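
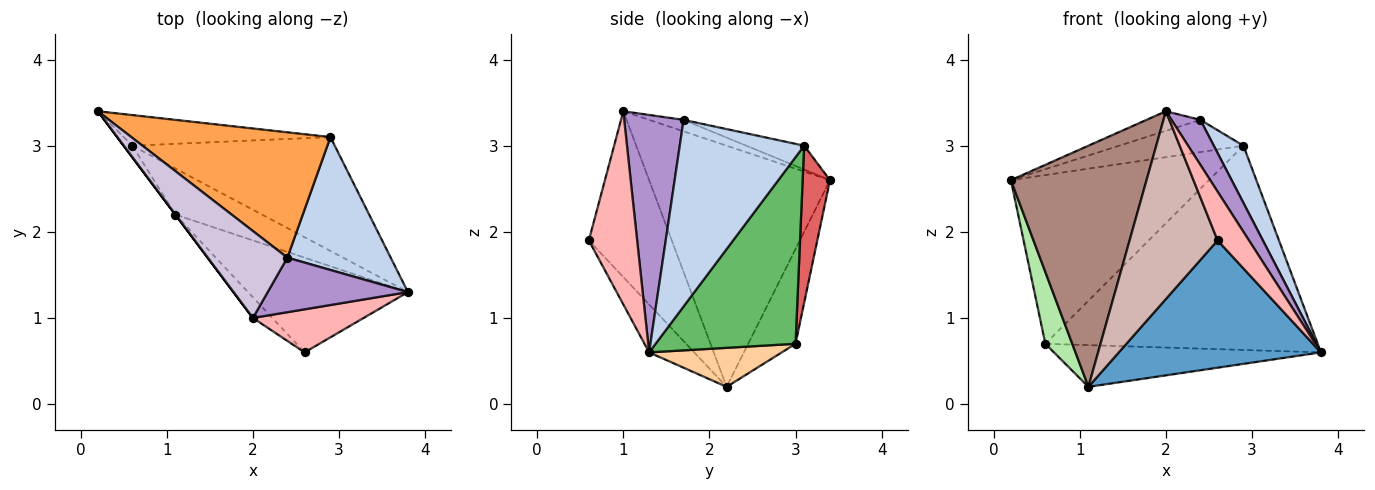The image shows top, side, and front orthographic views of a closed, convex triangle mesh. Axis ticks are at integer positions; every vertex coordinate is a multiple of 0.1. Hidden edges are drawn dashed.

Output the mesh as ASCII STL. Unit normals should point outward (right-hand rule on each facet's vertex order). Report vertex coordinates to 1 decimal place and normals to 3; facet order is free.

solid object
 facet normal -0.176 -0.790 -0.588
  outer loop
   vertex 1.1 2.2 0.2
   vertex 3.8 1.3 0.6
   vertex 2.6 0.6 1.9
  endloop
 endfacet
 facet normal 0.856 -0.204 0.474
  outer loop
   vertex 2.4 1.7 3.3
   vertex 3.8 1.3 0.6
   vertex 2.9 3.1 3.0
  endloop
 endfacet
 facet normal -0.115 0.247 0.962
  outer loop
   vertex 2.4 1.7 3.3
   vertex 2.9 3.1 3.0
   vertex 0.2 3.4 2.6
  endloop
 endfacet
 facet normal 0.316 0.637 -0.703
  outer loop
   vertex 0.6 3.0 0.7
   vertex 3.8 1.3 0.6
   vertex 1.1 2.2 0.2
  endloop
 endfacet
 facet normal 0.409 0.797 -0.444
  outer loop
   vertex 0.6 3.0 0.7
   vertex 2.9 3.1 3.0
   vertex 3.8 1.3 0.6
  endloop
 endfacet
 facet normal -0.867 -0.492 -0.079
  outer loop
   vertex 0.6 3.0 0.7
   vertex 1.1 2.2 0.2
   vertex 0.2 3.4 2.6
  endloop
 endfacet
 facet normal 0.135 0.975 -0.177
  outer loop
   vertex 0.6 3.0 0.7
   vertex 0.2 3.4 2.6
   vertex 2.9 3.1 3.0
  endloop
 endfacet
 facet normal 0.756 -0.491 0.433
  outer loop
   vertex 2.0 1.0 3.4
   vertex 2.6 0.6 1.9
   vertex 3.8 1.3 0.6
  endloop
 endfacet
 facet normal 0.794 -0.387 0.469
  outer loop
   vertex 2.0 1.0 3.4
   vertex 3.8 1.3 0.6
   vertex 2.4 1.7 3.3
  endloop
 endfacet
 facet normal -0.139 0.218 0.966
  outer loop
   vertex 2.0 1.0 3.4
   vertex 2.4 1.7 3.3
   vertex 0.2 3.4 2.6
  endloop
 endfacet
 facet normal -0.800 -0.600 0.000
  outer loop
   vertex 2.0 1.0 3.4
   vertex 0.2 3.4 2.6
   vertex 1.1 2.2 0.2
  endloop
 endfacet
 facet normal -0.683 -0.726 -0.080
  outer loop
   vertex 2.0 1.0 3.4
   vertex 1.1 2.2 0.2
   vertex 2.6 0.6 1.9
  endloop
 endfacet
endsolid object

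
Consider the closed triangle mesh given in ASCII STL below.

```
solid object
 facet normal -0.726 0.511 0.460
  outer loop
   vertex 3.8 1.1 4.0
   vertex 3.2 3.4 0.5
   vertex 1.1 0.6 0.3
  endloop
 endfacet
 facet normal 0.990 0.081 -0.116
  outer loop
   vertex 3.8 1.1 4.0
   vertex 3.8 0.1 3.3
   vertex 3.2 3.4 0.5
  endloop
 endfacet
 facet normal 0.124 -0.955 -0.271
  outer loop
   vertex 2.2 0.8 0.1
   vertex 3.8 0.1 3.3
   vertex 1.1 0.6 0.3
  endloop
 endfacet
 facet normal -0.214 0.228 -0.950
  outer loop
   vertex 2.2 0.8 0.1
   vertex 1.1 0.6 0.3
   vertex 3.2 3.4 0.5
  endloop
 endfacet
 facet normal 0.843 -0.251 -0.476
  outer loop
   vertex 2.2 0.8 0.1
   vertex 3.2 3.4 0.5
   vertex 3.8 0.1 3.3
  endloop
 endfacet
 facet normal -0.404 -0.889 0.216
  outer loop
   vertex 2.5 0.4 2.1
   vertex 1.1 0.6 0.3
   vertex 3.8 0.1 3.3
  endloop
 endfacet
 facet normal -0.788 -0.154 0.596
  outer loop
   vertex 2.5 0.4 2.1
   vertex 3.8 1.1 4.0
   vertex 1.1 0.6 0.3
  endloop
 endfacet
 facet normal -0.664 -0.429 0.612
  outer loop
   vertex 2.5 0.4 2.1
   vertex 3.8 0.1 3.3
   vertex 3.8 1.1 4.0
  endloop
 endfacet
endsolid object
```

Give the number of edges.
12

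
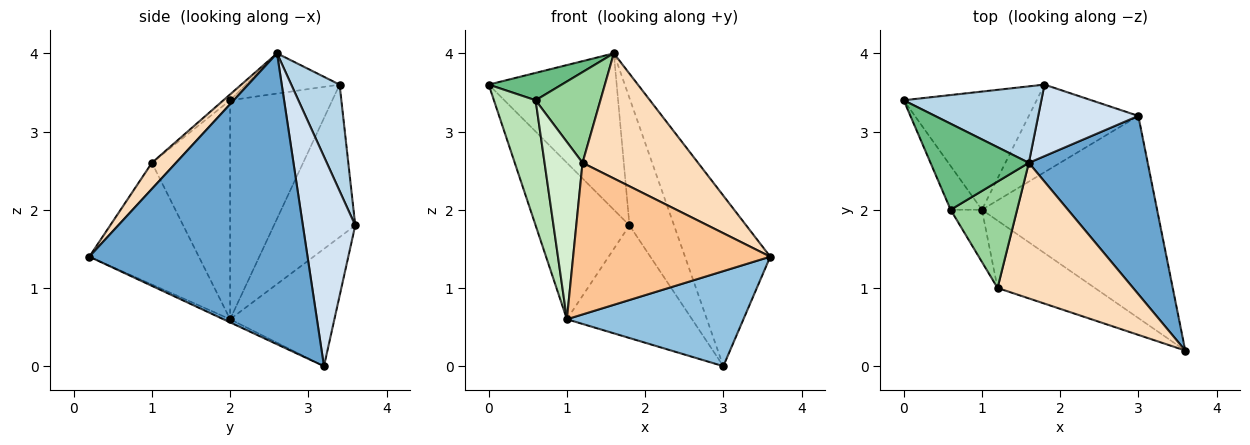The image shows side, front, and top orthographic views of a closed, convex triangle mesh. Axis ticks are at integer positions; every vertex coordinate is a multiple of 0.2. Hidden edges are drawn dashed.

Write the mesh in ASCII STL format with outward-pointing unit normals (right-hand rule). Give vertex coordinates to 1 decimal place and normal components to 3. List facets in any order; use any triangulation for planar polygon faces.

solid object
 facet normal 0.871 0.340 0.356
  outer loop
   vertex 1.6 2.6 4.0
   vertex 3.6 0.2 1.4
   vertex 3.0 3.2 0.0
  endloop
 endfacet
 facet normal -0.016 -0.425 -0.905
  outer loop
   vertex 1.0 2.0 0.6
   vertex 3.0 3.2 0.0
   vertex 3.6 0.2 1.4
  endloop
 endfacet
 facet normal 0.321 0.851 0.416
  outer loop
   vertex 1.8 3.6 1.8
   vertex 0.0 3.4 3.6
   vertex 1.6 2.6 4.0
  endloop
 endfacet
 facet normal 0.716 0.609 0.342
  outer loop
   vertex 1.8 3.6 1.8
   vertex 1.6 2.6 4.0
   vertex 3.0 3.2 0.0
  endloop
 endfacet
 facet normal -0.569 0.656 -0.496
  outer loop
   vertex 1.8 3.6 1.8
   vertex 1.0 2.0 0.6
   vertex 0.0 3.4 3.6
  endloop
 endfacet
 facet normal -0.550 0.659 -0.513
  outer loop
   vertex 1.8 3.6 1.8
   vertex 3.0 3.2 0.0
   vertex 1.0 2.0 0.6
  endloop
 endfacet
 facet normal -0.453 -0.815 -0.362
  outer loop
   vertex 1.2 1.0 2.6
   vertex 1.0 2.0 0.6
   vertex 3.6 0.2 1.4
  endloop
 endfacet
 facet normal 0.140 -0.672 0.728
  outer loop
   vertex 1.2 1.0 2.6
   vertex 3.6 0.2 1.4
   vertex 1.6 2.6 4.0
  endloop
 endfacet
 facet normal -0.363 -0.282 0.888
  outer loop
   vertex 0.6 2.0 3.4
   vertex 1.6 2.6 4.0
   vertex 0.0 3.4 3.6
  endloop
 endfacet
 facet normal -0.067 -0.647 0.759
  outer loop
   vertex 0.6 2.0 3.4
   vertex 1.2 1.0 2.6
   vertex 1.6 2.6 4.0
  endloop
 endfacet
 facet normal -0.918 -0.375 -0.131
  outer loop
   vertex 0.6 2.0 3.4
   vertex 0.0 3.4 3.6
   vertex 1.0 2.0 0.6
  endloop
 endfacet
 facet normal -0.892 -0.433 -0.127
  outer loop
   vertex 0.6 2.0 3.4
   vertex 1.0 2.0 0.6
   vertex 1.2 1.0 2.6
  endloop
 endfacet
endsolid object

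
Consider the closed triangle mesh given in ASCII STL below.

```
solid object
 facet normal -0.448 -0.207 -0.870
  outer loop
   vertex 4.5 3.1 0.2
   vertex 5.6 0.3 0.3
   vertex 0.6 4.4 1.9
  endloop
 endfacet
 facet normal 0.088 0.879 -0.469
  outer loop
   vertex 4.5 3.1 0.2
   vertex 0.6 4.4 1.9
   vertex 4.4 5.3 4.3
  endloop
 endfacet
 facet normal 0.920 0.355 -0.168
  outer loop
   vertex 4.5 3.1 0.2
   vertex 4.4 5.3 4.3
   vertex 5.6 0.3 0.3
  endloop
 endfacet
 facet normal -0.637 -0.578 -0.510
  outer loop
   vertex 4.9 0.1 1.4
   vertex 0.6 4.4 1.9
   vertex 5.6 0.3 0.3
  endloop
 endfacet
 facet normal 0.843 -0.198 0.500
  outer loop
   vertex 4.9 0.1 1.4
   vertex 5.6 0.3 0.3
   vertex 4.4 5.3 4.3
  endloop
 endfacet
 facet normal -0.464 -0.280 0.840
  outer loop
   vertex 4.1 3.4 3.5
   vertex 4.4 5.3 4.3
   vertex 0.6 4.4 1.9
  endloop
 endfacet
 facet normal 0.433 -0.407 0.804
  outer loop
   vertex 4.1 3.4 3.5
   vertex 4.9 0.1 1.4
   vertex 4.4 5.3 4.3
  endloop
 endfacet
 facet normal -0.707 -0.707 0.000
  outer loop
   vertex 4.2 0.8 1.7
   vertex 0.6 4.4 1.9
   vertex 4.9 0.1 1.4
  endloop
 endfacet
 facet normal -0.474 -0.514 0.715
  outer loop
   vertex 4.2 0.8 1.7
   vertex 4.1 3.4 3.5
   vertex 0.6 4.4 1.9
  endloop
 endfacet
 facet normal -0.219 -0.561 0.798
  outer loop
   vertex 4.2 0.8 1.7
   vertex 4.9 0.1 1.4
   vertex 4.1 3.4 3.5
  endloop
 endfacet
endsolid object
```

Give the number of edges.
15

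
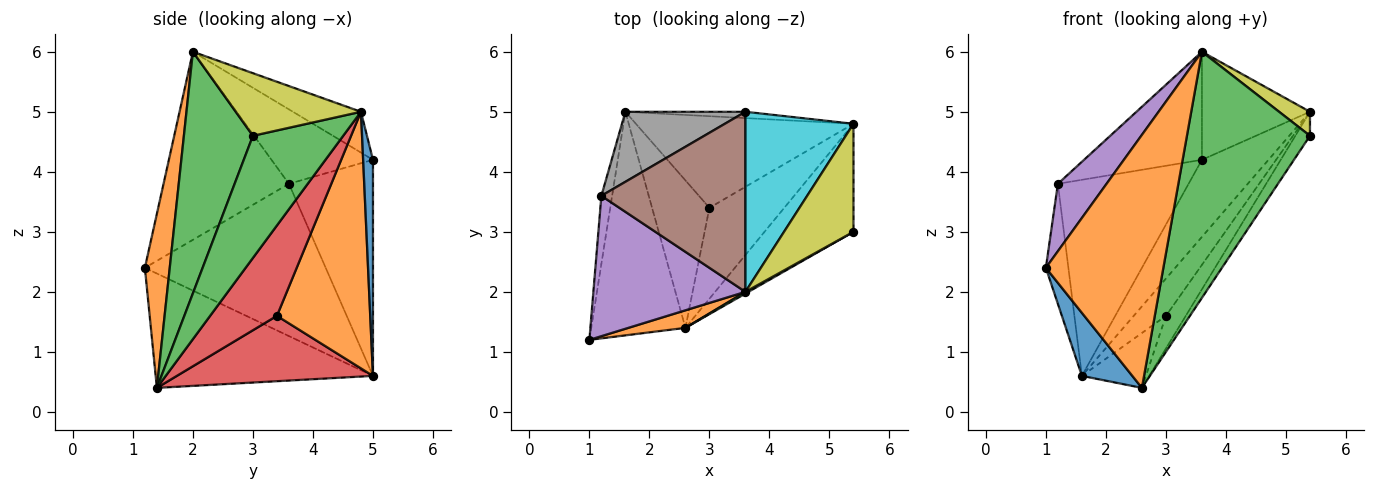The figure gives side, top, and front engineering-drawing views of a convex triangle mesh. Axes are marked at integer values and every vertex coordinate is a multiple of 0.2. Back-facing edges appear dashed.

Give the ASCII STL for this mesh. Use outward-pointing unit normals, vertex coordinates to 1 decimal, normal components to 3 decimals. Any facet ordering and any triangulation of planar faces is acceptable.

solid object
 facet normal -0.760 -0.176 -0.626
  outer loop
   vertex 1.6 5.0 0.6
   vertex 2.6 1.4 0.4
   vertex 1.0 1.2 2.4
  endloop
 endfacet
 facet normal 0.207 -0.976 0.068
  outer loop
   vertex 3.6 2.0 6.0
   vertex 1.0 1.2 2.4
   vertex 2.6 1.4 0.4
  endloop
 endfacet
 facet normal 0.489 -0.872 0.006
  outer loop
   vertex 3.6 2.0 6.0
   vertex 2.6 1.4 0.4
   vertex 5.4 3.0 4.6
  endloop
 endfacet
 facet normal 0.730 0.238 -0.641
  outer loop
   vertex 3.0 3.4 1.6
   vertex 2.6 1.4 0.4
   vertex 1.6 5.0 0.6
  endloop
 endfacet
 facet normal -0.744 -0.289 0.602
  outer loop
   vertex 1.2 3.6 3.8
   vertex 1.0 1.2 2.4
   vertex 3.6 2.0 6.0
  endloop
 endfacet
 facet normal -0.405 0.470 0.784
  outer loop
   vertex 1.2 3.6 3.8
   vertex 3.6 2.0 6.0
   vertex 3.6 5.0 4.2
  endloop
 endfacet
 facet normal -0.990 0.123 -0.070
  outer loop
   vertex 1.2 3.6 3.8
   vertex 1.6 5.0 0.6
   vertex 1.0 1.2 2.4
  endloop
 endfacet
 facet normal -0.518 0.806 0.288
  outer loop
   vertex 1.2 3.6 3.8
   vertex 3.6 5.0 4.2
   vertex 1.6 5.0 0.6
  endloop
 endfacet
 facet normal 0.661 -0.163 0.733
  outer loop
   vertex 5.4 4.8 5.0
   vertex 3.6 2.0 6.0
   vertex 5.4 3.0 4.6
  endloop
 endfacet
 facet normal -0.308 0.489 0.816
  outer loop
   vertex 5.4 4.8 5.0
   vertex 3.6 5.0 4.2
   vertex 3.6 2.0 6.0
  endloop
 endfacet
 facet normal 0.145 0.986 -0.081
  outer loop
   vertex 5.4 4.8 5.0
   vertex 1.6 5.0 0.6
   vertex 3.6 5.0 4.2
  endloop
 endfacet
 facet normal 0.738 0.254 -0.625
  outer loop
   vertex 5.4 4.8 5.0
   vertex 3.0 3.4 1.6
   vertex 1.6 5.0 0.6
  endloop
 endfacet
 facet normal 0.802 0.130 -0.584
  outer loop
   vertex 5.4 4.8 5.0
   vertex 5.4 3.0 4.6
   vertex 2.6 1.4 0.4
  endloop
 endfacet
 facet normal 0.751 0.223 -0.622
  outer loop
   vertex 5.4 4.8 5.0
   vertex 2.6 1.4 0.4
   vertex 3.0 3.4 1.6
  endloop
 endfacet
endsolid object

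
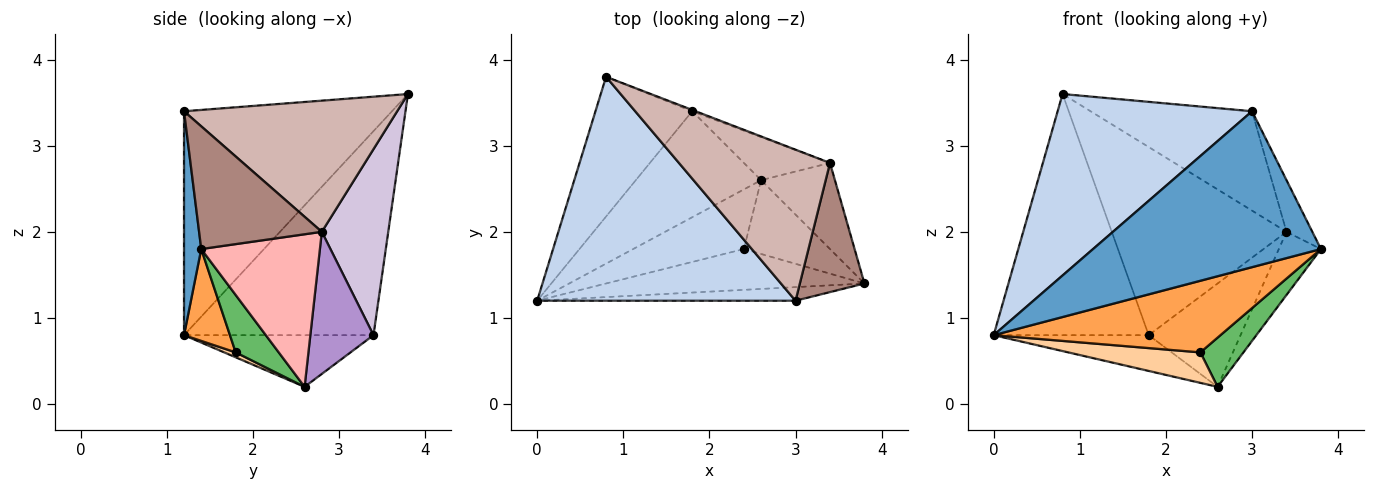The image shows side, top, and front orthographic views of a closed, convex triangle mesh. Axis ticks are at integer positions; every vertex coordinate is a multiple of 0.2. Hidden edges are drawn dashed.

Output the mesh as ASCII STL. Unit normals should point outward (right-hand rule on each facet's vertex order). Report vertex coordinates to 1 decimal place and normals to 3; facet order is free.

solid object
 facet normal 0.075 -0.993 -0.087
  outer loop
   vertex 3.0 1.2 3.4
   vertex 0.0 1.2 0.8
   vertex 3.8 1.4 1.8
  endloop
 endfacet
 facet normal -0.559 -0.522 0.644
  outer loop
   vertex 3.0 1.2 3.4
   vertex 0.8 3.8 3.6
   vertex 0.0 1.2 0.8
  endloop
 endfacet
 facet normal 0.173 -0.856 -0.487
  outer loop
   vertex 2.4 1.8 0.6
   vertex 3.8 1.4 1.8
   vertex 0.0 1.2 0.8
  endloop
 endfacet
 facet normal 0.040 -0.455 -0.890
  outer loop
   vertex 2.4 1.8 0.6
   vertex 0.0 1.2 0.8
   vertex 2.6 2.6 0.2
  endloop
 endfacet
 facet normal 0.485 -0.485 -0.728
  outer loop
   vertex 2.4 1.8 0.6
   vertex 2.6 2.6 0.2
   vertex 3.8 1.4 1.8
  endloop
 endfacet
 facet normal -0.727 0.594 -0.344
  outer loop
   vertex 1.8 3.4 0.8
   vertex 0.0 1.2 0.8
   vertex 0.8 3.8 3.6
  endloop
 endfacet
 facet normal -0.364 0.298 -0.882
  outer loop
   vertex 1.8 3.4 0.8
   vertex 2.6 2.6 0.2
   vertex 0.0 1.2 0.8
  endloop
 endfacet
 facet normal 0.857 0.304 -0.415
  outer loop
   vertex 3.4 2.8 2.0
   vertex 3.8 1.4 1.8
   vertex 2.6 2.6 0.2
  endloop
 endfacet
 facet normal 0.536 0.779 -0.325
  outer loop
   vertex 3.4 2.8 2.0
   vertex 2.6 2.6 0.2
   vertex 1.8 3.4 0.8
  endloop
 endfacet
 facet normal 0.355 0.935 -0.007
  outer loop
   vertex 3.4 2.8 2.0
   vertex 1.8 3.4 0.8
   vertex 0.8 3.8 3.6
  endloop
 endfacet
 facet normal 0.870 0.183 0.458
  outer loop
   vertex 3.4 2.8 2.0
   vertex 3.0 1.2 3.4
   vertex 3.8 1.4 1.8
  endloop
 endfacet
 facet normal 0.587 0.445 0.676
  outer loop
   vertex 3.4 2.8 2.0
   vertex 0.8 3.8 3.6
   vertex 3.0 1.2 3.4
  endloop
 endfacet
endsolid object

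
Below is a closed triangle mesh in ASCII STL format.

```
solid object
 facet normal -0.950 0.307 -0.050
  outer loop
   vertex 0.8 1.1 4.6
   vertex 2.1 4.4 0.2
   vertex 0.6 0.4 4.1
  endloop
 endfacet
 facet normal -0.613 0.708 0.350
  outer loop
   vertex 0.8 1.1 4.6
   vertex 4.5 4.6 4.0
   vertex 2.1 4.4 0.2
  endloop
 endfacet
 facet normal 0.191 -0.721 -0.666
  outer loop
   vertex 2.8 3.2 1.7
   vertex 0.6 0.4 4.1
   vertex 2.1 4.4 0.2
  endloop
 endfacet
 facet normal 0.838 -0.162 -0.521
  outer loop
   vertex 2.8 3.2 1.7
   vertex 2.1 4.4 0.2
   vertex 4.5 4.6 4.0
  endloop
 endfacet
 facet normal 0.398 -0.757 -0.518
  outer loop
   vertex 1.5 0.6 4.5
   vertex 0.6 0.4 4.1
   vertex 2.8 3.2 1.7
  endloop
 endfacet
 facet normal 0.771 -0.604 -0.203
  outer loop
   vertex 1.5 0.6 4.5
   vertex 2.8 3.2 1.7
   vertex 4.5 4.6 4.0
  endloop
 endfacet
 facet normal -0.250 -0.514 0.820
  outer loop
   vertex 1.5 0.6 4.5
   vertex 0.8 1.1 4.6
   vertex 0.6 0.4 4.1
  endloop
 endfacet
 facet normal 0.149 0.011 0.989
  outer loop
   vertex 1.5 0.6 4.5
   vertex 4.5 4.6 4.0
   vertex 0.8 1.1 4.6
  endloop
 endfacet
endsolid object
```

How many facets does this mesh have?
8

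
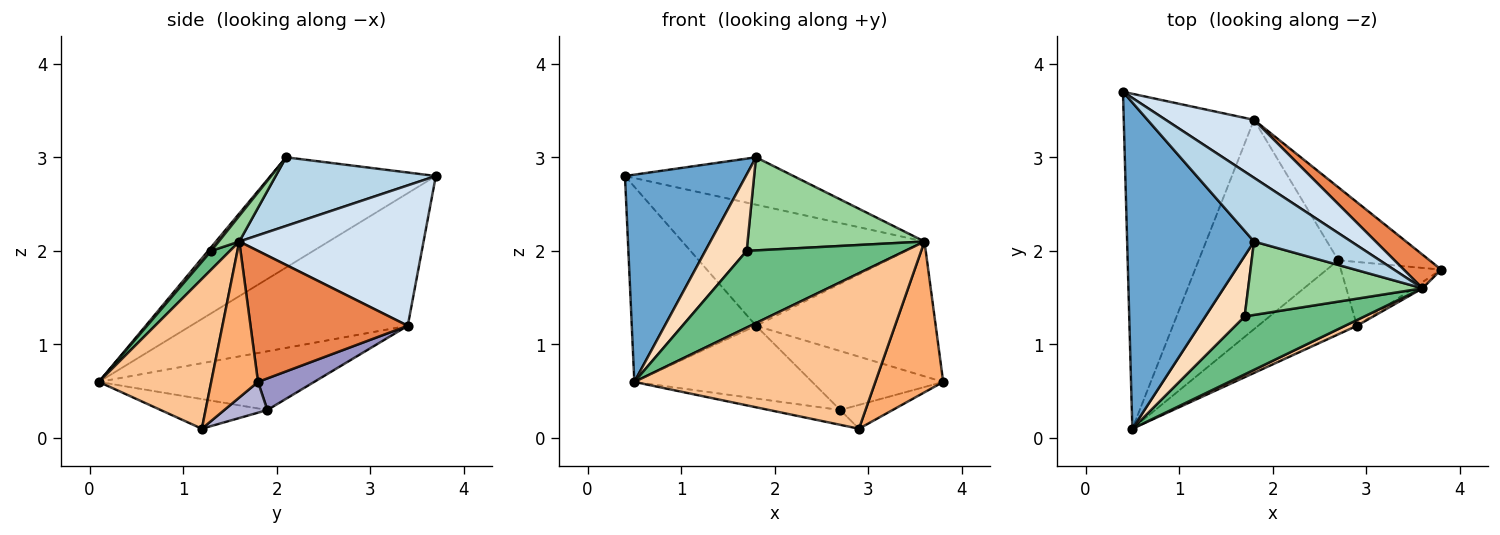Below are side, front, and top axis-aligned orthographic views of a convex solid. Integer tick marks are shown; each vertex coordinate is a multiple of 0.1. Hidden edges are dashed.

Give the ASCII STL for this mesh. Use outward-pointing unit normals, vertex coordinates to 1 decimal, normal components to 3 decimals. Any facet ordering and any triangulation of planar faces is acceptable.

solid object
 facet normal -0.591 -0.432 0.681
  outer loop
   vertex 1.8 2.1 3.0
   vertex 0.4 3.7 2.8
   vertex 0.5 0.1 0.6
  endloop
 endfacet
 facet normal -0.660 0.378 -0.649
  outer loop
   vertex 1.8 3.4 1.2
   vertex 0.5 0.1 0.6
   vertex 0.4 3.7 2.8
  endloop
 endfacet
 facet normal 0.493 0.519 0.698
  outer loop
   vertex 3.6 1.6 2.1
   vertex 0.4 3.7 2.8
   vertex 1.8 2.1 3.0
  endloop
 endfacet
 facet normal 0.566 0.744 0.356
  outer loop
   vertex 3.6 1.6 2.1
   vertex 1.8 3.4 1.2
   vertex 0.4 3.7 2.8
  endloop
 endfacet
 facet normal 0.647 0.740 0.185
  outer loop
   vertex 3.6 1.6 2.1
   vertex 3.8 1.8 0.6
   vertex 1.8 3.4 1.2
  endloop
 endfacet
 facet normal 0.567 -0.823 -0.034
  outer loop
   vertex 2.9 1.2 0.1
   vertex 3.8 1.8 0.6
   vertex 3.6 1.6 2.1
  endloop
 endfacet
 facet normal 0.422 -0.906 0.033
  outer loop
   vertex 2.9 1.2 0.1
   vertex 3.6 1.6 2.1
   vertex 0.5 0.1 0.6
  endloop
 endfacet
 facet normal 0.059 -0.782 0.620
  outer loop
   vertex 1.7 1.3 2.0
   vertex 1.8 2.1 3.0
   vertex 0.5 0.1 0.6
  endloop
 endfacet
 facet normal 0.094 -0.794 0.600
  outer loop
   vertex 1.7 1.3 2.0
   vertex 0.5 0.1 0.6
   vertex 3.6 1.6 2.1
  endloop
 endfacet
 facet normal 0.091 -0.782 0.617
  outer loop
   vertex 1.7 1.3 2.0
   vertex 3.6 1.6 2.1
   vertex 1.8 2.1 3.0
  endloop
 endfacet
 facet normal -0.369 0.305 -0.878
  outer loop
   vertex 2.7 1.9 0.3
   vertex 0.5 0.1 0.6
   vertex 1.8 3.4 1.2
  endloop
 endfacet
 facet normal -0.282 0.188 -0.941
  outer loop
   vertex 2.7 1.9 0.3
   vertex 2.9 1.2 0.1
   vertex 0.5 0.1 0.6
  endloop
 endfacet
 facet normal 0.260 0.607 -0.751
  outer loop
   vertex 2.7 1.9 0.3
   vertex 1.8 3.4 1.2
   vertex 3.8 1.8 0.6
  endloop
 endfacet
 facet normal 0.276 0.336 -0.900
  outer loop
   vertex 2.7 1.9 0.3
   vertex 3.8 1.8 0.6
   vertex 2.9 1.2 0.1
  endloop
 endfacet
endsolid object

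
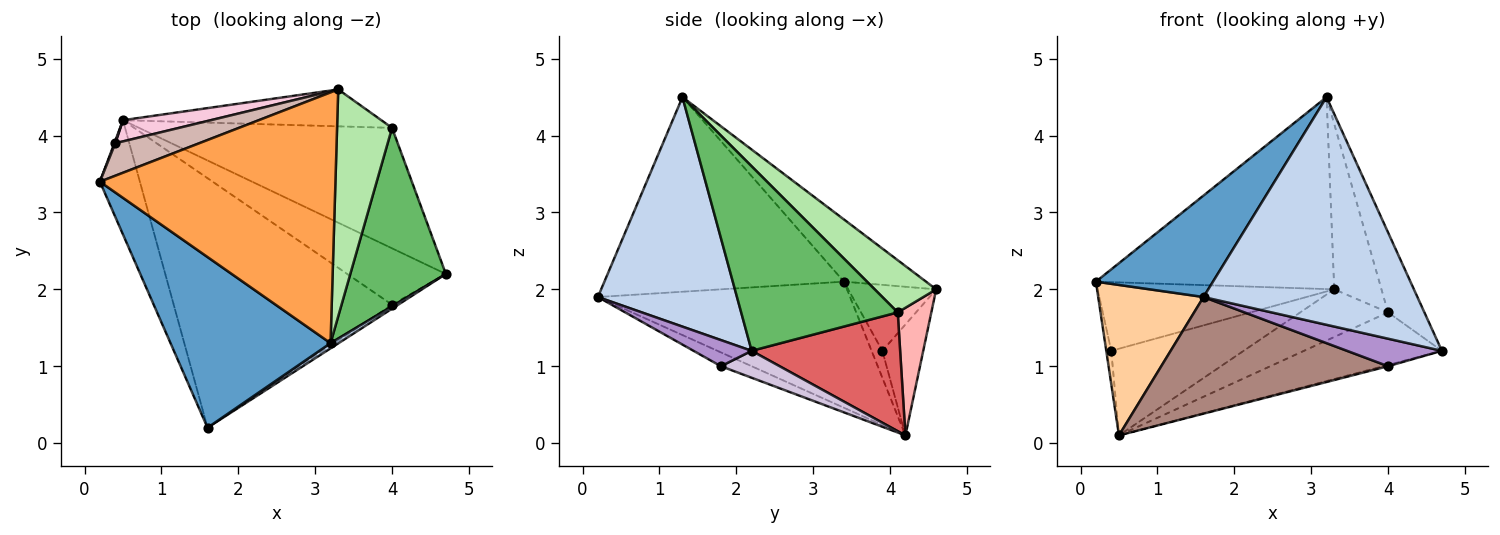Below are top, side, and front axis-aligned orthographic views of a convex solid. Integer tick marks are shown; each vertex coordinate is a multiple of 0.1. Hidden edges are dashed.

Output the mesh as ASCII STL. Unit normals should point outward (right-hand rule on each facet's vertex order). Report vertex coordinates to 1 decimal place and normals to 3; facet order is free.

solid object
 facet normal -0.723 -0.353 0.594
  outer loop
   vertex 3.2 1.3 4.5
   vertex 0.2 3.4 2.1
   vertex 1.6 0.2 1.9
  endloop
 endfacet
 facet normal 0.545 -0.838 0.019
  outer loop
   vertex 3.2 1.3 4.5
   vertex 1.6 0.2 1.9
   vertex 4.7 2.2 1.2
  endloop
 endfacet
 facet normal -0.205 0.595 0.777
  outer loop
   vertex 3.3 4.6 2.0
   vertex 0.2 3.4 2.1
   vertex 3.2 1.3 4.5
  endloop
 endfacet
 facet normal -0.886 -0.370 -0.281
  outer loop
   vertex 0.5 4.2 0.1
   vertex 1.6 0.2 1.9
   vertex 0.2 3.4 2.1
  endloop
 endfacet
 facet normal 0.870 0.202 0.450
  outer loop
   vertex 4.0 4.1 1.7
   vertex 3.2 1.3 4.5
   vertex 4.7 2.2 1.2
  endloop
 endfacet
 facet normal 0.609 0.467 0.641
  outer loop
   vertex 4.0 4.1 1.7
   vertex 3.3 4.6 2.0
   vertex 3.2 1.3 4.5
  endloop
 endfacet
 facet normal 0.395 0.367 -0.842
  outer loop
   vertex 4.0 4.1 1.7
   vertex 4.7 2.2 1.2
   vertex 0.5 4.2 0.1
  endloop
 endfacet
 facet normal 0.289 0.757 -0.586
  outer loop
   vertex 4.0 4.1 1.7
   vertex 0.5 4.2 0.1
   vertex 3.3 4.6 2.0
  endloop
 endfacet
 facet normal 0.518 -0.846 -0.122
  outer loop
   vertex 4.0 1.8 1.0
   vertex 4.7 2.2 1.2
   vertex 1.6 0.2 1.9
  endloop
 endfacet
 facet normal 0.263 0.022 -0.965
  outer loop
   vertex 4.0 1.8 1.0
   vertex 0.5 4.2 0.1
   vertex 4.7 2.2 1.2
  endloop
 endfacet
 facet normal -0.057 -0.423 -0.904
  outer loop
   vertex 4.0 1.8 1.0
   vertex 1.6 0.2 1.9
   vertex 0.5 4.2 0.1
  endloop
 endfacet
 facet normal -0.319 0.857 0.405
  outer loop
   vertex 0.4 3.9 1.2
   vertex 0.2 3.4 2.1
   vertex 3.3 4.6 2.0
  endloop
 endfacet
 facet normal -0.907 0.421 0.032
  outer loop
   vertex 0.4 3.9 1.2
   vertex 0.5 4.2 0.1
   vertex 0.2 3.4 2.1
  endloop
 endfacet
 facet normal -0.287 0.930 0.228
  outer loop
   vertex 0.4 3.9 1.2
   vertex 3.3 4.6 2.0
   vertex 0.5 4.2 0.1
  endloop
 endfacet
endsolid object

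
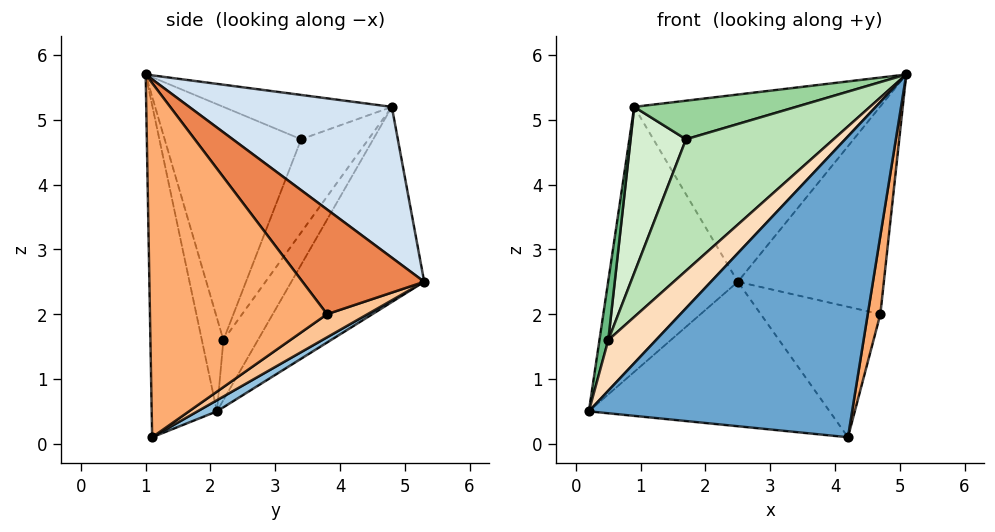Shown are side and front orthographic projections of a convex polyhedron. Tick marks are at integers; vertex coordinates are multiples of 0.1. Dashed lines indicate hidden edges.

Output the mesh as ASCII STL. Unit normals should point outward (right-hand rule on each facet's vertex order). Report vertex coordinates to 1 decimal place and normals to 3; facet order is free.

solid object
 facet normal -0.240 -0.970 0.021
  outer loop
   vertex 4.2 1.1 0.1
   vertex 5.1 1.0 5.7
   vertex 0.2 2.1 0.5
  endloop
 endfacet
 facet normal 0.041 0.508 -0.860
  outer loop
   vertex 4.2 1.1 0.1
   vertex 0.2 2.1 0.5
   vertex 2.5 5.3 2.5
  endloop
 endfacet
 facet normal -0.686 0.670 -0.283
  outer loop
   vertex 0.9 4.8 5.2
   vertex 2.5 5.3 2.5
   vertex 0.2 2.1 0.5
  endloop
 endfacet
 facet normal 0.564 0.685 0.461
  outer loop
   vertex 0.9 4.8 5.2
   vertex 5.1 1.0 5.7
   vertex 2.5 5.3 2.5
  endloop
 endfacet
 facet normal 0.570 0.684 0.456
  outer loop
   vertex 4.7 3.8 2.0
   vertex 2.5 5.3 2.5
   vertex 5.1 1.0 5.7
  endloop
 endfacet
 facet normal 0.985 -0.070 -0.160
  outer loop
   vertex 4.7 3.8 2.0
   vertex 5.1 1.0 5.7
   vertex 4.2 1.1 0.1
  endloop
 endfacet
 facet normal 0.184 0.543 -0.820
  outer loop
   vertex 4.7 3.8 2.0
   vertex 4.2 1.1 0.1
   vertex 2.5 5.3 2.5
  endloop
 endfacet
 facet normal -0.404 -0.894 0.192
  outer loop
   vertex 0.5 2.2 1.6
   vertex 0.2 2.1 0.5
   vertex 5.1 1.0 5.7
  endloop
 endfacet
 facet normal -0.931 -0.238 0.276
  outer loop
   vertex 0.5 2.2 1.6
   vertex 0.9 4.8 5.2
   vertex 0.2 2.1 0.5
  endloop
 endfacet
 facet normal -0.566 -0.545 0.619
  outer loop
   vertex 1.7 3.4 4.7
   vertex 5.1 1.0 5.7
   vertex 0.9 4.8 5.2
  endloop
 endfacet
 facet normal -0.596 -0.644 0.480
  outer loop
   vertex 1.7 3.4 4.7
   vertex 0.5 2.2 1.6
   vertex 5.1 1.0 5.7
  endloop
 endfacet
 facet normal -0.678 -0.558 0.478
  outer loop
   vertex 1.7 3.4 4.7
   vertex 0.9 4.8 5.2
   vertex 0.5 2.2 1.6
  endloop
 endfacet
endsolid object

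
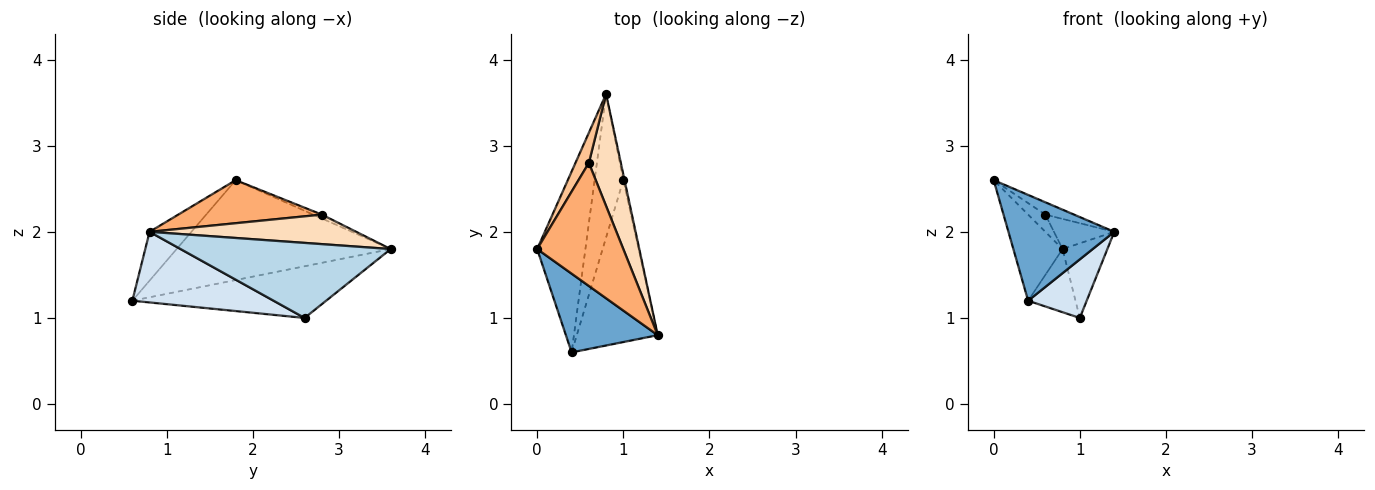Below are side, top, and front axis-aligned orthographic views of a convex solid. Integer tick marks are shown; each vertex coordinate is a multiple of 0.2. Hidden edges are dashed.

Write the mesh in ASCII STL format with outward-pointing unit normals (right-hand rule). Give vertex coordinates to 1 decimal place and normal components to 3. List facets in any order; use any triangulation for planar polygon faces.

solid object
 facet normal -0.302 -0.765 0.569
  outer loop
   vertex 0.4 0.6 1.2
   vertex 1.4 0.8 2.0
   vertex 0.0 1.8 2.6
  endloop
 endfacet
 facet normal -0.882 0.203 -0.426
  outer loop
   vertex 0.4 0.6 1.2
   vertex 0.0 1.8 2.6
   vertex 0.8 3.6 1.8
  endloop
 endfacet
 facet normal 0.978 0.208 -0.016
  outer loop
   vertex 1.0 2.6 1.0
   vertex 0.8 3.6 1.8
   vertex 1.4 0.8 2.0
  endloop
 endfacet
 facet normal 0.634 -0.263 -0.727
  outer loop
   vertex 1.0 2.6 1.0
   vertex 1.4 0.8 2.0
   vertex 0.4 0.6 1.2
  endloop
 endfacet
 facet normal -0.855 0.209 -0.475
  outer loop
   vertex 1.0 2.6 1.0
   vertex 0.4 0.6 1.2
   vertex 0.8 3.6 1.8
  endloop
 endfacet
 facet normal 0.445 0.089 0.891
  outer loop
   vertex 0.6 2.8 2.2
   vertex 0.0 1.8 2.6
   vertex 1.4 0.8 2.0
  endloop
 endfacet
 facet normal -0.241 0.482 0.843
  outer loop
   vertex 0.6 2.8 2.2
   vertex 0.8 3.6 1.8
   vertex 0.0 1.8 2.6
  endloop
 endfacet
 facet normal 0.665 0.194 0.721
  outer loop
   vertex 0.6 2.8 2.2
   vertex 1.4 0.8 2.0
   vertex 0.8 3.6 1.8
  endloop
 endfacet
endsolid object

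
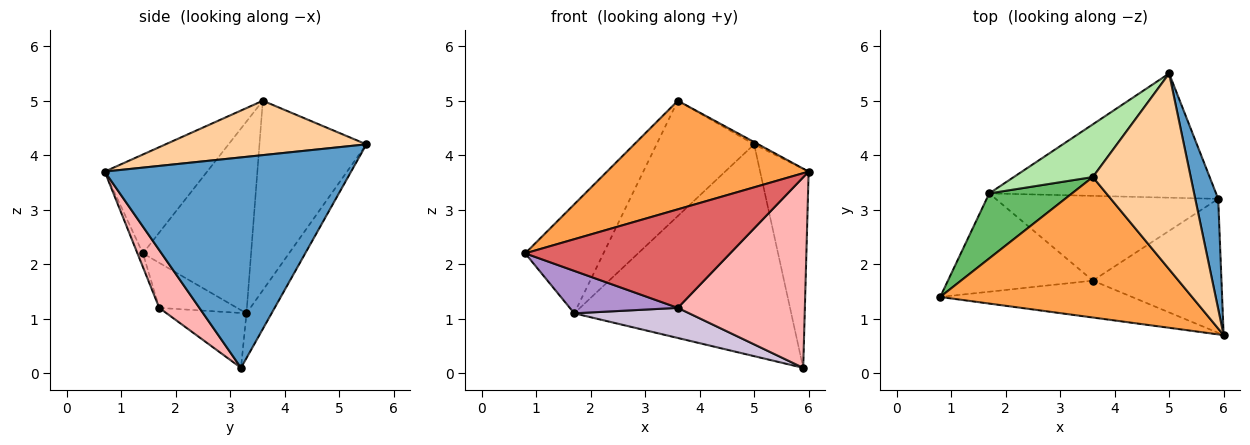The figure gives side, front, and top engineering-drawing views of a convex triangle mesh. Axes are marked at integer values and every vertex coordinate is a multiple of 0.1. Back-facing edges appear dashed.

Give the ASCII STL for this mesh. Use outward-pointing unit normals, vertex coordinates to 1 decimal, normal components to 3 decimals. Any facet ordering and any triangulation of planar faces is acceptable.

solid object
 facet normal 0.976 0.192 0.106
  outer loop
   vertex 5.9 3.2 0.1
   vertex 5.0 5.5 4.2
   vertex 6.0 0.7 3.7
  endloop
 endfacet
 facet normal -0.099 0.858 -0.503
  outer loop
   vertex 1.7 3.3 1.1
   vertex 5.0 5.5 4.2
   vertex 5.9 3.2 0.1
  endloop
 endfacet
 facet normal -0.297 -0.584 0.756
  outer loop
   vertex 3.6 3.6 5.0
   vertex 0.8 1.4 2.2
   vertex 6.0 0.7 3.7
  endloop
 endfacet
 facet normal 0.486 0.010 0.874
  outer loop
   vertex 3.6 3.6 5.0
   vertex 6.0 0.7 3.7
   vertex 5.0 5.5 4.2
  endloop
 endfacet
 facet normal -0.765 0.553 0.330
  outer loop
   vertex 3.6 3.6 5.0
   vertex 1.7 3.3 1.1
   vertex 0.8 1.4 2.2
  endloop
 endfacet
 facet normal -0.706 0.644 0.294
  outer loop
   vertex 3.6 3.6 5.0
   vertex 5.0 5.5 4.2
   vertex 1.7 3.3 1.1
  endloop
 endfacet
 facet normal -0.025 -0.936 -0.351
  outer loop
   vertex 3.6 1.7 1.2
   vertex 6.0 0.7 3.7
   vertex 0.8 1.4 2.2
  endloop
 endfacet
 facet normal 0.250 -0.792 -0.557
  outer loop
   vertex 3.6 1.7 1.2
   vertex 5.9 3.2 0.1
   vertex 6.0 0.7 3.7
  endloop
 endfacet
 facet normal -0.274 -0.381 -0.883
  outer loop
   vertex 3.6 1.7 1.2
   vertex 0.8 1.4 2.2
   vertex 1.7 3.3 1.1
  endloop
 endfacet
 facet normal -0.226 -0.326 -0.918
  outer loop
   vertex 3.6 1.7 1.2
   vertex 1.7 3.3 1.1
   vertex 5.9 3.2 0.1
  endloop
 endfacet
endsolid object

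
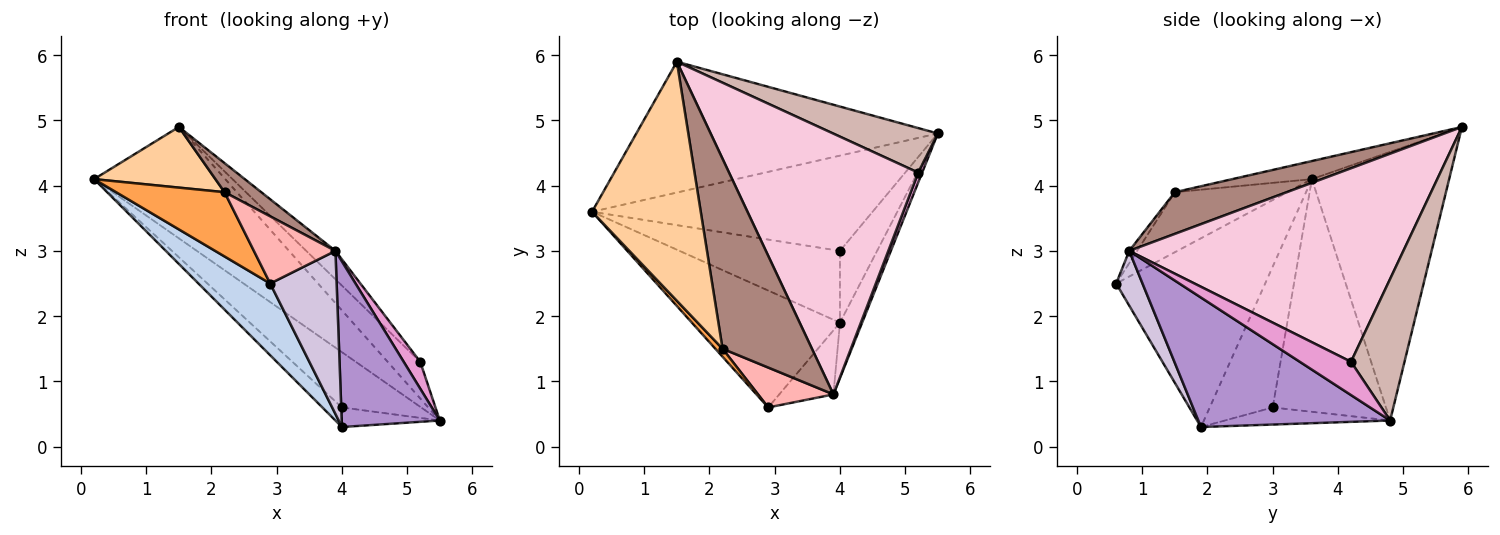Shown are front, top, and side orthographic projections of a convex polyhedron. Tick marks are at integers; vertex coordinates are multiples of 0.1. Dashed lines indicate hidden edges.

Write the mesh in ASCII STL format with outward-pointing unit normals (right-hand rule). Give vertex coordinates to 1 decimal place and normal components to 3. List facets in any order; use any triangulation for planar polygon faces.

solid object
 facet normal -0.561 0.536 -0.630
  outer loop
   vertex 1.5 5.9 4.9
   vertex 5.5 4.8 0.4
   vertex 0.2 3.6 4.1
  endloop
 endfacet
 facet normal -0.736 -0.354 -0.577
  outer loop
   vertex 4.0 1.9 0.3
   vertex 2.9 0.6 2.5
   vertex 0.2 3.6 4.1
  endloop
 endfacet
 facet normal -0.717 -0.691 0.086
  outer loop
   vertex 2.2 1.5 3.9
   vertex 0.2 3.6 4.1
   vertex 2.9 0.6 2.5
  endloop
 endfacet
 facet normal -0.159 -0.243 0.957
  outer loop
   vertex 2.2 1.5 3.9
   vertex 1.5 5.9 4.9
   vertex 0.2 3.6 4.1
  endloop
 endfacet
 facet normal -0.583 0.408 -0.703
  outer loop
   vertex 4.0 3.0 0.6
   vertex 0.2 3.6 4.1
   vertex 5.5 4.8 0.4
  endloop
 endfacet
 facet normal -0.646 0.201 -0.736
  outer loop
   vertex 4.0 3.0 0.6
   vertex 4.0 1.9 0.3
   vertex 0.2 3.6 4.1
  endloop
 endfacet
 facet normal -0.406 0.240 -0.882
  outer loop
   vertex 4.0 3.0 0.6
   vertex 5.5 4.8 0.4
   vertex 4.0 1.9 0.3
  endloop
 endfacet
 facet normal -0.083 -0.857 0.509
  outer loop
   vertex 3.9 0.8 3.0
   vertex 2.2 1.5 3.9
   vertex 2.9 0.6 2.5
  endloop
 endfacet
 facet normal 0.880 -0.450 -0.151
  outer loop
   vertex 3.9 0.8 3.0
   vertex 4.0 1.9 0.3
   vertex 5.5 4.8 0.4
  endloop
 endfacet
 facet normal 0.346 -0.873 -0.343
  outer loop
   vertex 3.9 0.8 3.0
   vertex 2.9 0.6 2.5
   vertex 4.0 1.9 0.3
  endloop
 endfacet
 facet normal 0.419 -0.137 0.898
  outer loop
   vertex 3.9 0.8 3.0
   vertex 1.5 5.9 4.9
   vertex 2.2 1.5 3.9
  endloop
 endfacet
 facet normal 0.722 0.440 0.534
  outer loop
   vertex 5.2 4.2 1.3
   vertex 5.5 4.8 0.4
   vertex 1.5 5.9 4.9
  endloop
 endfacet
 facet normal 0.946 -0.306 0.111
  outer loop
   vertex 5.2 4.2 1.3
   vertex 3.9 0.8 3.0
   vertex 5.5 4.8 0.4
  endloop
 endfacet
 facet normal 0.713 0.076 0.697
  outer loop
   vertex 5.2 4.2 1.3
   vertex 1.5 5.9 4.9
   vertex 3.9 0.8 3.0
  endloop
 endfacet
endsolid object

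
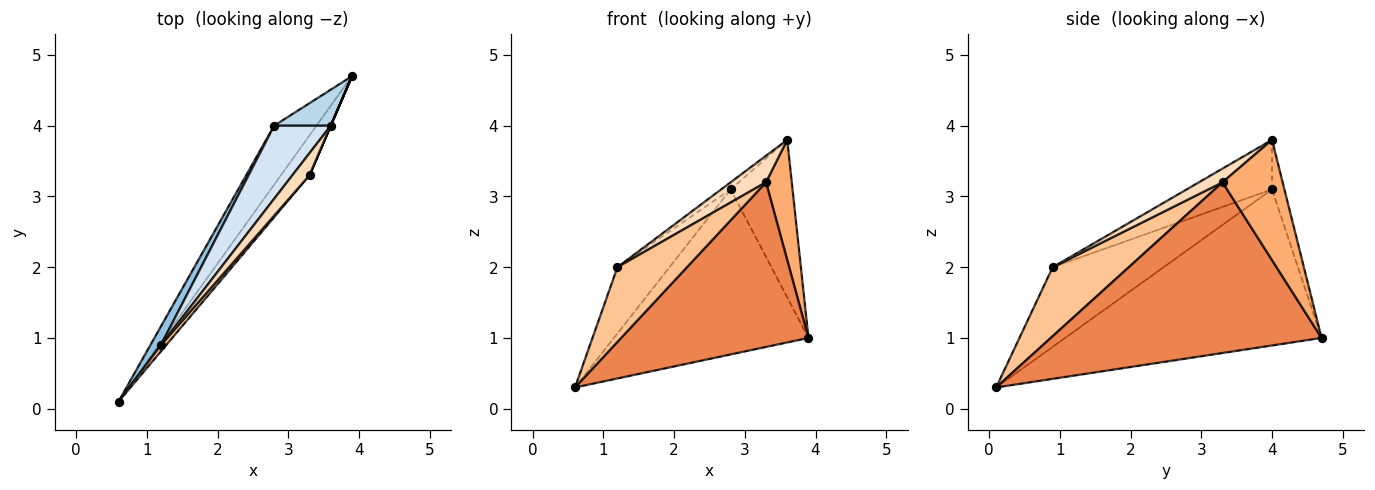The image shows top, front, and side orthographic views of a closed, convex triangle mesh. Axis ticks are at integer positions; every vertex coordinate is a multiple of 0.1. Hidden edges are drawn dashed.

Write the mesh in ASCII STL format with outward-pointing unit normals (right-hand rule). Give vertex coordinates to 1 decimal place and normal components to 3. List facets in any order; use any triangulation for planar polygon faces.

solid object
 facet normal -0.779 0.591 -0.211
  outer loop
   vertex 2.8 4.0 3.1
   vertex 3.9 4.7 1.0
   vertex 0.6 0.1 0.3
  endloop
 endfacet
 facet normal -0.899 0.422 0.119
  outer loop
   vertex 2.8 4.0 3.1
   vertex 0.6 0.1 0.3
   vertex 1.2 0.9 2.0
  endloop
 endfacet
 facet normal -0.191 0.957 0.219
  outer loop
   vertex 2.8 4.0 3.1
   vertex 3.6 4.0 3.8
   vertex 3.9 4.7 1.0
  endloop
 endfacet
 facet normal -0.657 0.073 0.751
  outer loop
   vertex 2.8 4.0 3.1
   vertex 1.2 0.9 2.0
   vertex 3.6 4.0 3.8
  endloop
 endfacet
 facet normal 0.815 -0.564 -0.137
  outer loop
   vertex 3.3 3.3 3.2
   vertex 0.6 0.1 0.3
   vertex 3.9 4.7 1.0
  endloop
 endfacet
 facet normal 0.919 -0.394 0.000
  outer loop
   vertex 3.3 3.3 3.2
   vertex 3.9 4.7 1.0
   vertex 3.6 4.0 3.8
  endloop
 endfacet
 facet normal 0.737 -0.673 0.057
  outer loop
   vertex 3.3 3.3 3.2
   vertex 1.2 0.9 2.0
   vertex 0.6 0.1 0.3
  endloop
 endfacet
 facet normal 0.456 -0.684 0.570
  outer loop
   vertex 3.3 3.3 3.2
   vertex 3.6 4.0 3.8
   vertex 1.2 0.9 2.0
  endloop
 endfacet
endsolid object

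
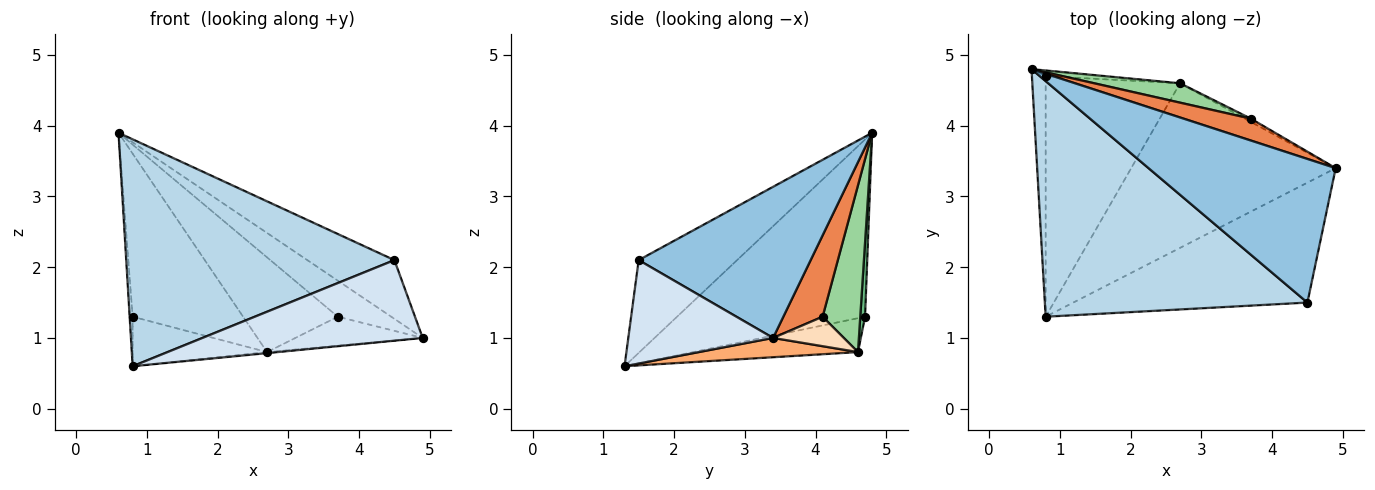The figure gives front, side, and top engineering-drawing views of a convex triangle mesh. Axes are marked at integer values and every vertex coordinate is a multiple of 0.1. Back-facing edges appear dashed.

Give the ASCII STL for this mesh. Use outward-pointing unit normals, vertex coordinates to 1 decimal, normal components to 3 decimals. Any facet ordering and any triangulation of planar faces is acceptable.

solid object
 facet normal -0.997 0.016 -0.077
  outer loop
   vertex 0.8 4.7 1.3
   vertex 0.8 1.3 0.6
   vertex 0.6 4.8 3.9
  endloop
 endfacet
 facet normal 0.599 0.303 0.741
  outer loop
   vertex 4.5 1.5 2.1
   vertex 4.9 3.4 1.0
   vertex 0.6 4.8 3.9
  endloop
 endfacet
 facet normal -0.247 -0.672 0.698
  outer loop
   vertex 4.5 1.5 2.1
   vertex 0.6 4.8 3.9
   vertex 0.8 1.3 0.6
  endloop
 endfacet
 facet normal 0.344 -0.524 -0.779
  outer loop
   vertex 4.5 1.5 2.1
   vertex 0.8 1.3 0.6
   vertex 4.9 3.4 1.0
  endloop
 endfacet
 facet normal 0.532 0.724 0.440
  outer loop
   vertex 3.7 4.1 1.3
   vertex 0.6 4.8 3.9
   vertex 4.9 3.4 1.0
  endloop
 endfacet
 facet normal 0.094 0.006 -0.996
  outer loop
   vertex 2.7 4.6 0.8
   vertex 4.9 3.4 1.0
   vertex 0.8 1.3 0.6
  endloop
 endfacet
 facet normal -0.240 0.196 -0.951
  outer loop
   vertex 2.7 4.6 0.8
   vertex 0.8 1.3 0.6
   vertex 0.8 4.7 1.3
  endloop
 endfacet
 facet normal 0.483 0.870 -0.097
  outer loop
   vertex 2.7 4.6 0.8
   vertex 3.7 4.1 1.3
   vertex 4.9 3.4 1.0
  endloop
 endfacet
 facet normal 0.043 0.998 -0.035
  outer loop
   vertex 2.7 4.6 0.8
   vertex 0.8 4.7 1.3
   vertex 0.6 4.8 3.9
  endloop
 endfacet
 facet normal 0.363 0.913 0.187
  outer loop
   vertex 2.7 4.6 0.8
   vertex 0.6 4.8 3.9
   vertex 3.7 4.1 1.3
  endloop
 endfacet
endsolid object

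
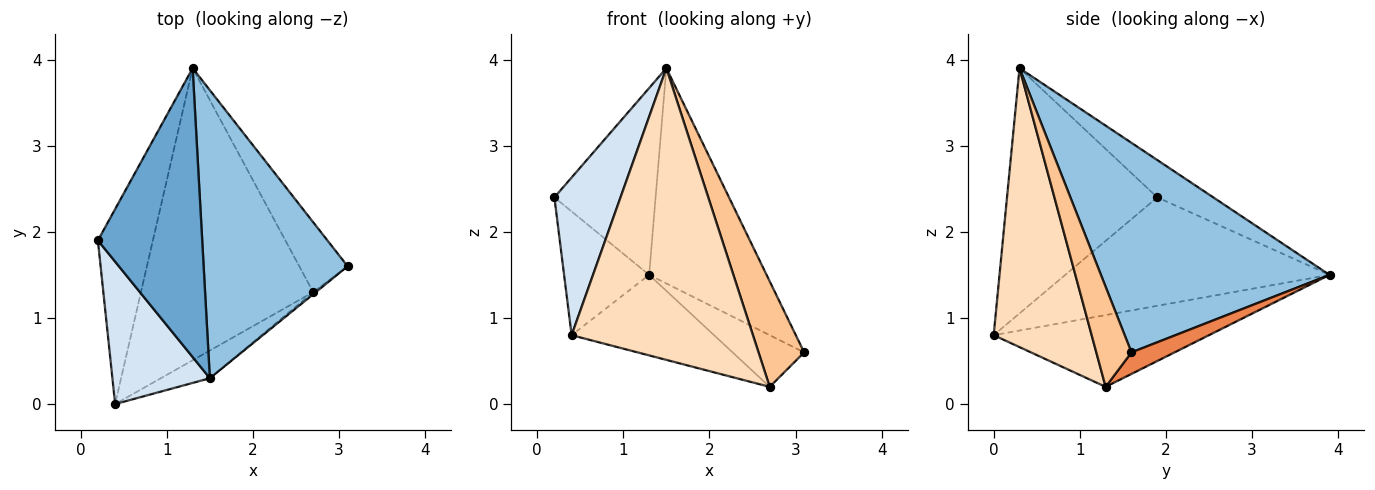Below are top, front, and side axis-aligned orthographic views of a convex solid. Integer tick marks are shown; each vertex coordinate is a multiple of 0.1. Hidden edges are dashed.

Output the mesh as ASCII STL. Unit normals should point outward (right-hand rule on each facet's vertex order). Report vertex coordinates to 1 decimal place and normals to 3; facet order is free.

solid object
 facet normal -0.288 0.520 0.804
  outer loop
   vertex 1.5 0.3 3.9
   vertex 1.3 3.9 1.5
   vertex 0.2 1.9 2.4
  endloop
 endfacet
 facet normal 0.759 0.390 0.522
  outer loop
   vertex 1.5 0.3 3.9
   vertex 3.1 1.6 0.6
   vertex 1.3 3.9 1.5
  endloop
 endfacet
 facet normal -0.857 0.276 -0.435
  outer loop
   vertex 0.4 0.0 0.8
   vertex 0.2 1.9 2.4
   vertex 1.3 3.9 1.5
  endloop
 endfacet
 facet normal -0.860 -0.378 0.342
  outer loop
   vertex 0.4 0.0 0.8
   vertex 1.5 0.3 3.9
   vertex 0.2 1.9 2.4
  endloop
 endfacet
 facet normal 0.337 0.560 -0.757
  outer loop
   vertex 2.7 1.3 0.2
   vertex 1.3 3.9 1.5
   vertex 3.1 1.6 0.6
  endloop
 endfacet
 facet normal -0.373 0.247 -0.895
  outer loop
   vertex 2.7 1.3 0.2
   vertex 0.4 0.0 0.8
   vertex 1.3 3.9 1.5
  endloop
 endfacet
 facet normal 0.610 -0.792 -0.016
  outer loop
   vertex 2.7 1.3 0.2
   vertex 3.1 1.6 0.6
   vertex 1.5 0.3 3.9
  endloop
 endfacet
 facet normal 0.474 -0.877 -0.083
  outer loop
   vertex 2.7 1.3 0.2
   vertex 1.5 0.3 3.9
   vertex 0.4 0.0 0.8
  endloop
 endfacet
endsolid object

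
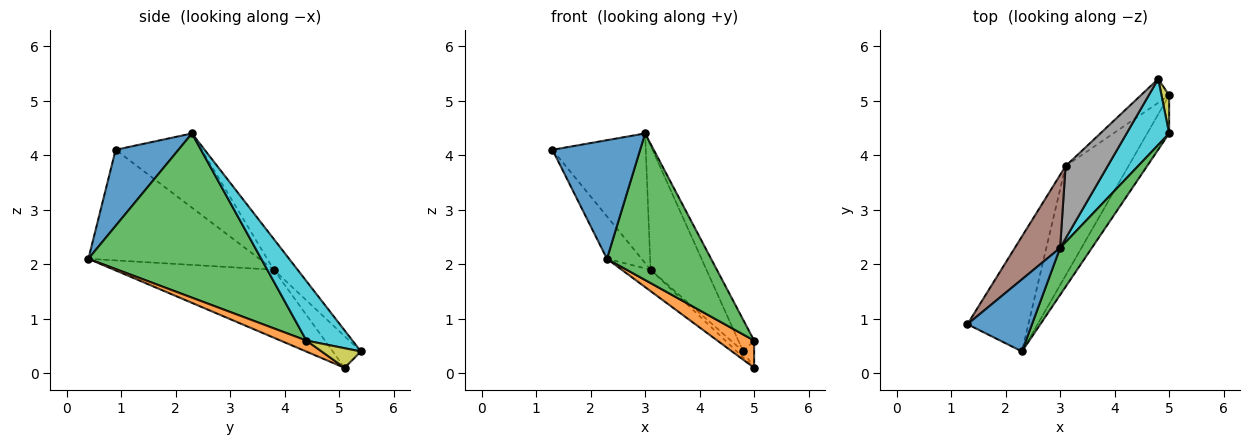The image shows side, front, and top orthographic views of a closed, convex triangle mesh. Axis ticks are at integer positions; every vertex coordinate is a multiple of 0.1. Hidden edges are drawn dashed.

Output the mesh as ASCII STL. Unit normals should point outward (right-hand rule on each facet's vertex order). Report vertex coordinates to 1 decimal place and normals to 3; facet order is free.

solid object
 facet normal 0.522 -0.729 0.443
  outer loop
   vertex 3.0 2.3 4.4
   vertex 1.3 0.9 4.1
   vertex 2.3 0.4 2.1
  endloop
 endfacet
 facet normal 0.379 -0.538 -0.753
  outer loop
   vertex 5.0 4.4 0.6
   vertex 2.3 0.4 2.1
   vertex 5.0 5.1 0.1
  endloop
 endfacet
 facet normal 0.845 -0.509 0.163
  outer loop
   vertex 5.0 4.4 0.6
   vertex 3.0 2.3 4.4
   vertex 2.3 0.4 2.1
  endloop
 endfacet
 facet normal -0.862 0.175 -0.475
  outer loop
   vertex 3.1 3.8 1.9
   vertex 2.3 0.4 2.1
   vertex 1.3 0.9 4.1
  endloop
 endfacet
 facet normal -0.728 0.132 -0.673
  outer loop
   vertex 3.1 3.8 1.9
   vertex 5.0 5.1 0.1
   vertex 2.3 0.4 2.1
  endloop
 endfacet
 facet normal -0.627 0.679 0.382
  outer loop
   vertex 3.1 3.8 1.9
   vertex 1.3 0.9 4.1
   vertex 3.0 2.3 4.4
  endloop
 endfacet
 facet normal -0.736 0.166 -0.657
  outer loop
   vertex 4.8 5.4 0.4
   vertex 5.0 5.1 0.1
   vertex 3.1 3.8 1.9
  endloop
 endfacet
 facet normal -0.346 0.811 0.473
  outer loop
   vertex 4.8 5.4 0.4
   vertex 3.1 3.8 1.9
   vertex 3.0 2.3 4.4
  endloop
 endfacet
 facet normal 0.902 0.251 0.351
  outer loop
   vertex 4.8 5.4 0.4
   vertex 5.0 4.4 0.6
   vertex 5.0 5.1 0.1
  endloop
 endfacet
 facet normal 0.783 0.269 0.561
  outer loop
   vertex 4.8 5.4 0.4
   vertex 3.0 2.3 4.4
   vertex 5.0 4.4 0.6
  endloop
 endfacet
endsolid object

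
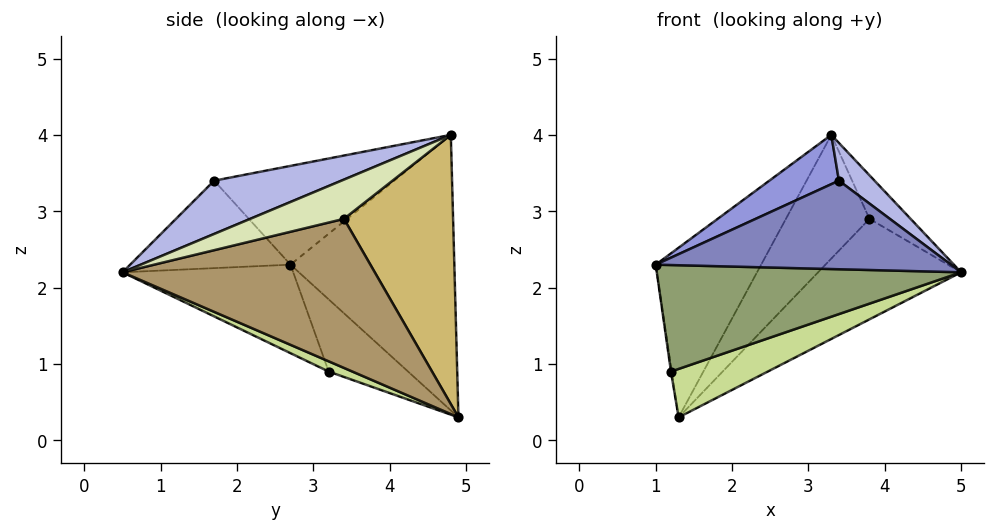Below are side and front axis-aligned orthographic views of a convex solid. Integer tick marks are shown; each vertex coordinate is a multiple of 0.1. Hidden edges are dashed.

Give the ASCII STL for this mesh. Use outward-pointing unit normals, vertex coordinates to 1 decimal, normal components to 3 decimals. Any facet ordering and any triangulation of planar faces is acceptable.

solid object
 facet normal -0.761 0.490 0.425
  outer loop
   vertex 1.3 4.9 0.3
   vertex 1.0 2.7 2.3
   vertex 3.3 4.8 4.0
  endloop
 endfacet
 facet normal -0.464 -0.854 0.236
  outer loop
   vertex 3.4 1.7 3.4
   vertex 1.0 2.7 2.3
   vertex 5.0 0.5 2.2
  endloop
 endfacet
 facet normal -0.471 -0.182 0.863
  outer loop
   vertex 3.4 1.7 3.4
   vertex 3.3 4.8 4.0
   vertex 1.0 2.7 2.3
  endloop
 endfacet
 facet normal 0.521 -0.146 0.841
  outer loop
   vertex 3.4 1.7 3.4
   vertex 5.0 0.5 2.2
   vertex 3.3 4.8 4.0
  endloop
 endfacet
 facet normal -0.457 -0.815 -0.356
  outer loop
   vertex 1.2 3.2 0.9
   vertex 5.0 0.5 2.2
   vertex 1.0 2.7 2.3
  endloop
 endfacet
 facet normal -0.990 0.010 -0.138
  outer loop
   vertex 1.2 3.2 0.9
   vertex 1.0 2.7 2.3
   vertex 1.3 4.9 0.3
  endloop
 endfacet
 facet normal 0.082 -0.336 -0.938
  outer loop
   vertex 1.2 3.2 0.9
   vertex 1.3 4.9 0.3
   vertex 5.0 0.5 2.2
  endloop
 endfacet
 facet normal 0.912 0.400 -0.095
  outer loop
   vertex 3.8 3.4 2.9
   vertex 3.3 4.8 4.0
   vertex 5.0 0.5 2.2
  endloop
 endfacet
 facet normal 0.762 0.432 -0.483
  outer loop
   vertex 3.8 3.4 2.9
   vertex 5.0 0.5 2.2
   vertex 1.3 4.9 0.3
  endloop
 endfacet
 facet normal 0.734 0.562 -0.382
  outer loop
   vertex 3.8 3.4 2.9
   vertex 1.3 4.9 0.3
   vertex 3.3 4.8 4.0
  endloop
 endfacet
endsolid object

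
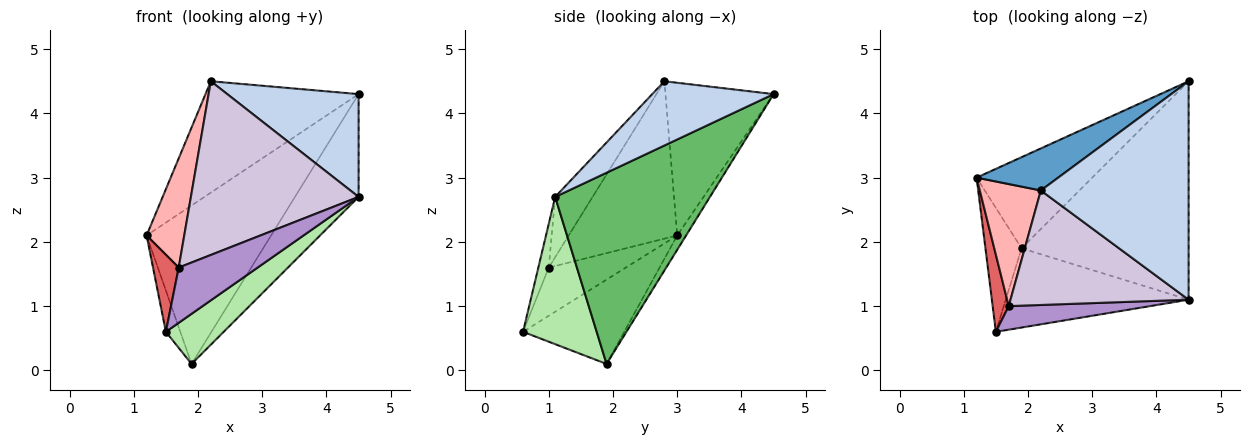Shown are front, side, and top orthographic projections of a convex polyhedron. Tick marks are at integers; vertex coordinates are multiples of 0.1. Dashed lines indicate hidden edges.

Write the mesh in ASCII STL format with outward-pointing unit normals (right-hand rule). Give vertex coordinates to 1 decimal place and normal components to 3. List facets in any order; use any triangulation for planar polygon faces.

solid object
 facet normal -0.551 0.781 0.295
  outer loop
   vertex 2.2 2.8 4.5
   vertex 4.5 4.5 4.3
   vertex 1.2 3.0 2.1
  endloop
 endfacet
 facet normal 0.366 -0.396 0.842
  outer loop
   vertex 4.5 1.1 2.7
   vertex 4.5 4.5 4.3
   vertex 2.2 2.8 4.5
  endloop
 endfacet
 facet normal -0.062 0.865 -0.497
  outer loop
   vertex 1.9 1.9 0.1
   vertex 1.2 3.0 2.1
   vertex 4.5 4.5 4.3
  endloop
 endfacet
 facet normal -0.911 0.130 -0.391
  outer loop
   vertex 1.9 1.9 0.1
   vertex 1.5 0.6 0.6
   vertex 1.2 3.0 2.1
  endloop
 endfacet
 facet normal 0.719 0.296 -0.628
  outer loop
   vertex 1.9 1.9 0.1
   vertex 4.5 4.5 4.3
   vertex 4.5 1.1 2.7
  endloop
 endfacet
 facet normal 0.563 -0.442 -0.699
  outer loop
   vertex 1.9 1.9 0.1
   vertex 4.5 1.1 2.7
   vertex 1.5 0.6 0.6
  endloop
 endfacet
 facet normal -0.905 -0.302 0.302
  outer loop
   vertex 1.7 1.0 1.6
   vertex 1.2 3.0 2.1
   vertex 1.5 0.6 0.6
  endloop
 endfacet
 facet normal -0.887 -0.308 0.344
  outer loop
   vertex 1.7 1.0 1.6
   vertex 2.2 2.8 4.5
   vertex 1.2 3.0 2.1
  endloop
 endfacet
 facet normal -0.120 -0.913 0.389
  outer loop
   vertex 1.7 1.0 1.6
   vertex 1.5 0.6 0.6
   vertex 4.5 1.1 2.7
  endloop
 endfacet
 facet normal -0.183 -0.821 0.541
  outer loop
   vertex 1.7 1.0 1.6
   vertex 4.5 1.1 2.7
   vertex 2.2 2.8 4.5
  endloop
 endfacet
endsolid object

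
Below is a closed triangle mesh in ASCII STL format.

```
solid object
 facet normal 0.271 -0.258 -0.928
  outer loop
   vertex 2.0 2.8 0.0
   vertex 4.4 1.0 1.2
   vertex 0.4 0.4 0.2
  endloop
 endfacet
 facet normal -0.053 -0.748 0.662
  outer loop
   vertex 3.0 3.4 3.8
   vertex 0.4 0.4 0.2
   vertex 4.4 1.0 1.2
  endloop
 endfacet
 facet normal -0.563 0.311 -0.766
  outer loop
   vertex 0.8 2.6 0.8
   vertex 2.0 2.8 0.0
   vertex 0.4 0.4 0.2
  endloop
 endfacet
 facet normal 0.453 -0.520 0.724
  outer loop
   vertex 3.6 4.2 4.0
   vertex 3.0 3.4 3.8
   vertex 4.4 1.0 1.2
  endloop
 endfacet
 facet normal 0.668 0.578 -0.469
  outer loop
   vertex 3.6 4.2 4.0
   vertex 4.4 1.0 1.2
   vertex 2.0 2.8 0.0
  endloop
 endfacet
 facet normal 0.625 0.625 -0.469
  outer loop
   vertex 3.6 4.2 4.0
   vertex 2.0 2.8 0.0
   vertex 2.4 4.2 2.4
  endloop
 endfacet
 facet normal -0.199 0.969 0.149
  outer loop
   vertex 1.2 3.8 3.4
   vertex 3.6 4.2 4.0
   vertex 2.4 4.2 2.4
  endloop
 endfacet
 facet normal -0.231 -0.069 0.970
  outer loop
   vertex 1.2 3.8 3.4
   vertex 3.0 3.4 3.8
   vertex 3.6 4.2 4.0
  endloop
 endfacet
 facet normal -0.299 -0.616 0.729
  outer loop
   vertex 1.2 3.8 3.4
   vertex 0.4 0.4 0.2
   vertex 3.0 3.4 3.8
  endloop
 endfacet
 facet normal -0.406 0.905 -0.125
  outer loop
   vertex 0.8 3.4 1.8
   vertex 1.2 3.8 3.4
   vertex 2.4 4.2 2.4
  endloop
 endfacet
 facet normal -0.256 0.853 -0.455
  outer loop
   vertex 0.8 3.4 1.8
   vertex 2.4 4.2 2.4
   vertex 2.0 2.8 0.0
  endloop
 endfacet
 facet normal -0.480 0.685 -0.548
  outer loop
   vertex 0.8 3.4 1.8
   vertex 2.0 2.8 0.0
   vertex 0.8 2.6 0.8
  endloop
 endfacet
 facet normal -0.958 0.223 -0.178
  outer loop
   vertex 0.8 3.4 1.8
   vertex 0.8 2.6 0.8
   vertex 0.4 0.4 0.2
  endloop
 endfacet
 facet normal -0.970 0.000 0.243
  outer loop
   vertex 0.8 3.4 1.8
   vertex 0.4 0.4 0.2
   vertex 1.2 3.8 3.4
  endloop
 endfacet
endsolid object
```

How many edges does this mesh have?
21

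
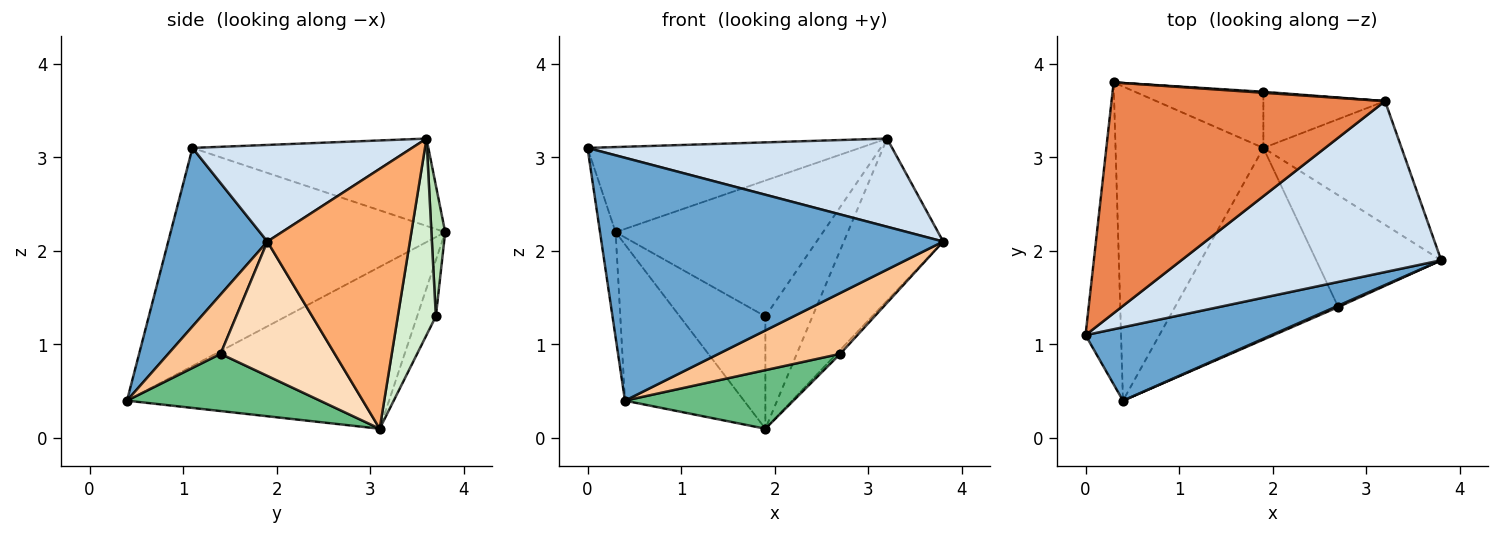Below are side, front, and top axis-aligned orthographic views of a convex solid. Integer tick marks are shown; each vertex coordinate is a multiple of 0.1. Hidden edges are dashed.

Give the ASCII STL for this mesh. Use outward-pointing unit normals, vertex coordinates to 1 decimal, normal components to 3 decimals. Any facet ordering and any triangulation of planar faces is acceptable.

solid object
 facet normal 0.268 -0.922 0.279
  outer loop
   vertex 0.4 0.4 0.4
   vertex 3.8 1.9 2.1
   vertex 0.0 1.1 3.1
  endloop
 endfacet
 facet normal -0.985 0.056 -0.161
  outer loop
   vertex 0.4 0.4 0.4
   vertex 0.0 1.1 3.1
   vertex 0.3 3.8 2.2
  endloop
 endfacet
 facet normal -0.700 0.318 -0.639
  outer loop
   vertex 1.9 3.1 0.1
   vertex 0.4 0.4 0.4
   vertex 0.3 3.8 2.2
  endloop
 endfacet
 facet normal 0.314 -0.435 0.844
  outer loop
   vertex 3.2 3.6 3.2
   vertex 0.0 1.1 3.1
   vertex 3.8 1.9 2.1
  endloop
 endfacet
 facet normal -0.287 0.331 0.899
  outer loop
   vertex 3.2 3.6 3.2
   vertex 0.3 3.8 2.2
   vertex 0.0 1.1 3.1
  endloop
 endfacet
 facet normal 0.752 0.524 -0.400
  outer loop
   vertex 3.2 3.6 3.2
   vertex 3.8 1.9 2.1
   vertex 1.9 3.1 0.1
  endloop
 endfacet
 facet normal 0.395 -0.919 0.021
  outer loop
   vertex 2.7 1.4 0.9
   vertex 3.8 1.9 2.1
   vertex 0.4 0.4 0.4
  endloop
 endfacet
 facet normal 0.732 0.024 -0.681
  outer loop
   vertex 2.7 1.4 0.9
   vertex 1.9 3.1 0.1
   vertex 3.8 1.9 2.1
  endloop
 endfacet
 facet normal 0.318 -0.277 -0.907
  outer loop
   vertex 2.7 1.4 0.9
   vertex 0.4 0.4 0.4
   vertex 1.9 3.1 0.1
  endloop
 endfacet
 facet normal -0.192 0.878 -0.439
  outer loop
   vertex 1.9 3.7 1.3
   vertex 1.9 3.1 0.1
   vertex 0.3 3.8 2.2
  endloop
 endfacet
 facet normal 0.066 0.998 0.007
  outer loop
   vertex 1.9 3.7 1.3
   vertex 0.3 3.8 2.2
   vertex 3.2 3.6 3.2
  endloop
 endfacet
 facet normal 0.586 0.725 -0.363
  outer loop
   vertex 1.9 3.7 1.3
   vertex 3.2 3.6 3.2
   vertex 1.9 3.1 0.1
  endloop
 endfacet
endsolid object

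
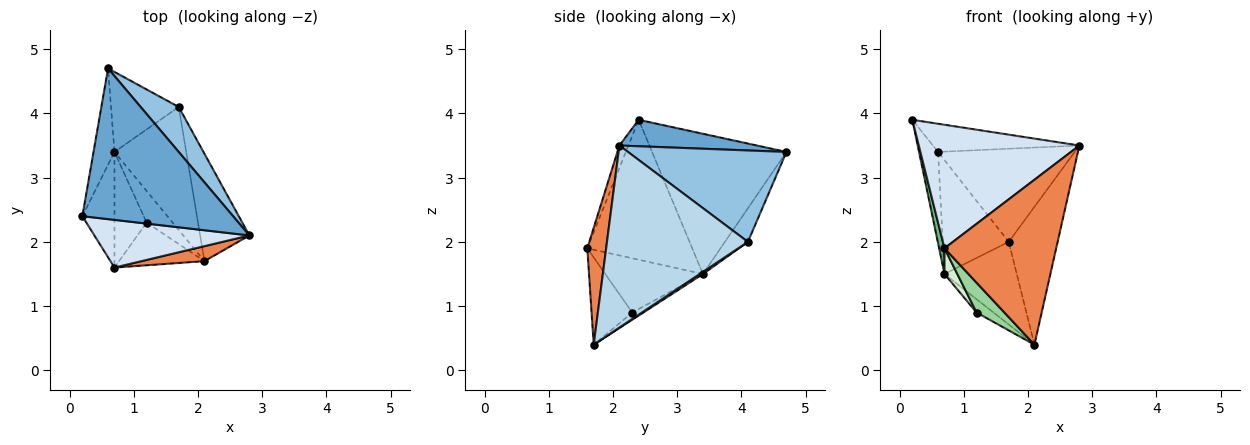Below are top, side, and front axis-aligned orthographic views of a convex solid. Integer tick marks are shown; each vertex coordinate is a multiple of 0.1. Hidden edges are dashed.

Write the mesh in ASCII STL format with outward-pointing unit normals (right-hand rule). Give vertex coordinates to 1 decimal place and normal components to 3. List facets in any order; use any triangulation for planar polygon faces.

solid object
 facet normal 0.170 0.181 0.969
  outer loop
   vertex 0.6 4.7 3.4
   vertex 0.2 2.4 3.9
   vertex 2.8 2.1 3.5
  endloop
 endfacet
 facet normal 0.722 0.623 0.301
  outer loop
   vertex 1.7 4.1 2.0
   vertex 0.6 4.7 3.4
   vertex 2.8 2.1 3.5
  endloop
 endfacet
 facet normal 0.915 0.318 -0.248
  outer loop
   vertex 1.7 4.1 2.0
   vertex 2.8 2.1 3.5
   vertex 2.1 1.7 0.4
  endloop
 endfacet
 facet normal -0.052 -0.932 0.360
  outer loop
   vertex 0.7 1.6 1.9
   vertex 2.8 2.1 3.5
   vertex 0.2 2.4 3.9
  endloop
 endfacet
 facet normal 0.166 -0.982 0.089
  outer loop
   vertex 0.7 1.6 1.9
   vertex 2.1 1.7 0.4
   vertex 2.8 2.1 3.5
  endloop
 endfacet
 facet normal -0.274 0.787 -0.553
  outer loop
   vertex 0.7 3.4 1.5
   vertex 0.6 4.7 3.4
   vertex 1.7 4.1 2.0
  endloop
 endfacet
 facet normal 0.025 0.557 -0.830
  outer loop
   vertex 0.7 3.4 1.5
   vertex 1.7 4.1 2.0
   vertex 2.1 1.7 0.4
  endloop
 endfacet
 facet normal -0.979 0.139 -0.146
  outer loop
   vertex 0.7 3.4 1.5
   vertex 0.2 2.4 3.9
   vertex 0.6 4.7 3.4
  endloop
 endfacet
 facet normal -0.973 -0.050 -0.223
  outer loop
   vertex 0.7 3.4 1.5
   vertex 0.7 1.6 1.9
   vertex 0.2 2.4 3.9
  endloop
 endfacet
 facet normal -0.642 -0.439 -0.628
  outer loop
   vertex 1.2 2.3 0.9
   vertex 2.1 1.7 0.4
   vertex 0.7 1.6 1.9
  endloop
 endfacet
 facet normal -0.246 0.376 -0.894
  outer loop
   vertex 1.2 2.3 0.9
   vertex 0.7 3.4 1.5
   vertex 2.1 1.7 0.4
  endloop
 endfacet
 facet normal -0.855 -0.113 -0.506
  outer loop
   vertex 1.2 2.3 0.9
   vertex 0.7 1.6 1.9
   vertex 0.7 3.4 1.5
  endloop
 endfacet
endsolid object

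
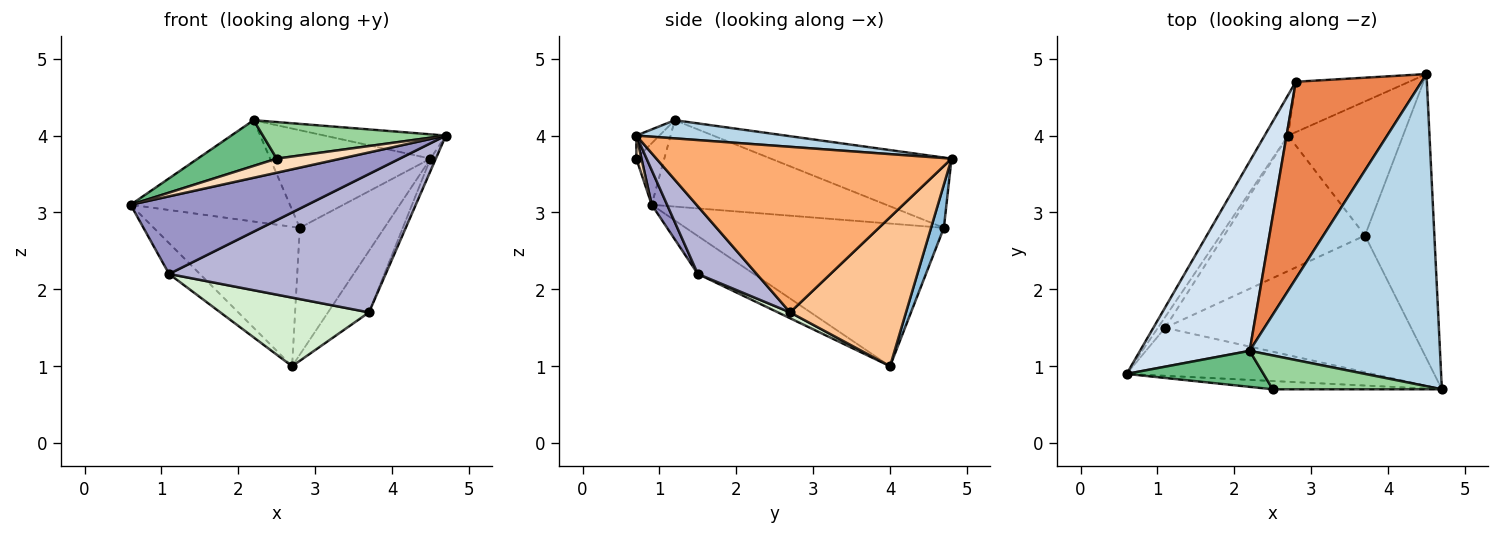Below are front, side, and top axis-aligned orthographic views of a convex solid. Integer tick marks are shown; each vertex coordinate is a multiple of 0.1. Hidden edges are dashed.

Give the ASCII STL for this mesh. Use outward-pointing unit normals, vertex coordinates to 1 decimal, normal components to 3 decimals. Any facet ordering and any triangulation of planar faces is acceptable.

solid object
 facet normal -0.861 0.488 -0.142
  outer loop
   vertex 2.8 4.7 2.8
   vertex 2.7 4.0 1.0
   vertex 0.6 0.9 3.1
  endloop
 endfacet
 facet normal 0.139 0.920 -0.366
  outer loop
   vertex 2.8 4.7 2.8
   vertex 4.5 4.8 3.7
   vertex 2.7 4.0 1.0
  endloop
 endfacet
 facet normal 0.095 0.077 0.992
  outer loop
   vertex 2.2 1.2 4.2
   vertex 4.7 0.7 4.0
   vertex 4.5 4.8 3.7
  endloop
 endfacet
 facet normal -0.571 0.387 0.724
  outer loop
   vertex 2.2 1.2 4.2
   vertex 2.8 4.7 2.8
   vertex 0.6 0.9 3.1
  endloop
 endfacet
 facet normal -0.448 0.397 0.801
  outer loop
   vertex 2.2 1.2 4.2
   vertex 4.5 4.8 3.7
   vertex 2.8 4.7 2.8
  endloop
 endfacet
 facet normal 0.922 0.017 -0.386
  outer loop
   vertex 3.7 2.7 1.7
   vertex 4.5 4.8 3.7
   vertex 4.7 0.7 4.0
  endloop
 endfacet
 facet normal 0.762 0.270 -0.588
  outer loop
   vertex 3.7 2.7 1.7
   vertex 2.7 4.0 1.0
   vertex 4.5 4.8 3.7
  endloop
 endfacet
 facet normal 0.069 -0.860 -0.505
  outer loop
   vertex 2.5 0.7 3.7
   vertex 0.6 0.9 3.1
   vertex 4.7 0.7 4.0
  endloop
 endfacet
 facet normal -0.268 -0.757 0.596
  outer loop
   vertex 2.5 0.7 3.7
   vertex 2.2 1.2 4.2
   vertex 0.6 0.9 3.1
  endloop
 endfacet
 facet normal -0.092 -0.731 0.676
  outer loop
   vertex 2.5 0.7 3.7
   vertex 4.7 0.7 4.0
   vertex 2.2 1.2 4.2
  endloop
 endfacet
 facet normal -0.865 0.475 -0.164
  outer loop
   vertex 1.1 1.5 2.2
   vertex 0.6 0.9 3.1
   vertex 2.7 4.0 1.0
  endloop
 endfacet
 facet normal 0.037 -0.452 -0.891
  outer loop
   vertex 1.1 1.5 2.2
   vertex 2.7 4.0 1.0
   vertex 3.7 2.7 1.7
  endloop
 endfacet
 facet normal 0.074 -0.848 -0.524
  outer loop
   vertex 1.1 1.5 2.2
   vertex 4.7 0.7 4.0
   vertex 0.6 0.9 3.1
  endloop
 endfacet
 facet normal 0.190 -0.699 -0.690
  outer loop
   vertex 1.1 1.5 2.2
   vertex 3.7 2.7 1.7
   vertex 4.7 0.7 4.0
  endloop
 endfacet
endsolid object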